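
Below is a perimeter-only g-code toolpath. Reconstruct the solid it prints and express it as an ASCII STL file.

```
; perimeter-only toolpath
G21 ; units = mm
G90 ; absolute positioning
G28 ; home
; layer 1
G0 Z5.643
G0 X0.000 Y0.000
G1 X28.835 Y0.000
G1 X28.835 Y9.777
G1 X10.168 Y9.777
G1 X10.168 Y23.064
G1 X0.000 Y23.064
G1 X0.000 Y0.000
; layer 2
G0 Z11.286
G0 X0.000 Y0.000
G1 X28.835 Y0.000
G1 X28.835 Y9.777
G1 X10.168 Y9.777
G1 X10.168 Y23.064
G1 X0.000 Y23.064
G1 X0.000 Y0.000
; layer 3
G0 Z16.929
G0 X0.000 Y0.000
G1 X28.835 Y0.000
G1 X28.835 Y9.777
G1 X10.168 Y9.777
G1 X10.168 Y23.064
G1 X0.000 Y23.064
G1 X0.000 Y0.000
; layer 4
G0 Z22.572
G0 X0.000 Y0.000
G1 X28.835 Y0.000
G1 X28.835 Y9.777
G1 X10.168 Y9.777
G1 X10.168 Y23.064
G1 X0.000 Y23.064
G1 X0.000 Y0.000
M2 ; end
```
solid part
  facet normal 0.0000 0.0000 -1.0000
    outer loop
      vertex 28.835 9.777 0.000
      vertex 28.835 0.000 0.000
      vertex 0.000 0.000 0.000
    endloop
  endfacet
  facet normal 0.0000 0.0000 -1.0000
    outer loop
      vertex 10.168 9.777 0.000
      vertex 28.835 9.777 0.000
      vertex 0.000 0.000 0.000
    endloop
  endfacet
  facet normal 0.0000 0.0000 -1.0000
    outer loop
      vertex 10.168 23.064 0.000
      vertex 10.168 9.777 0.000
      vertex 0.000 0.000 0.000
    endloop
  endfacet
  facet normal 0.0000 0.0000 -1.0000
    outer loop
      vertex 0.000 23.064 0.000
      vertex 10.168 23.064 0.000
      vertex 0.000 0.000 0.000
    endloop
  endfacet
  facet normal 0.0000 0.0000 1.0000
    outer loop
      vertex 0.000 0.000 22.572
      vertex 28.835 0.000 22.572
      vertex 28.835 9.777 22.572
    endloop
  endfacet
  facet normal 0.0000 0.0000 1.0000
    outer loop
      vertex 0.000 0.000 22.572
      vertex 28.835 9.777 22.572
      vertex 10.168 9.777 22.572
    endloop
  endfacet
  facet normal 0.0000 0.0000 1.0000
    outer loop
      vertex 0.000 0.000 22.572
      vertex 10.168 9.777 22.572
      vertex 10.168 23.064 22.572
    endloop
  endfacet
  facet normal 0.0000 0.0000 1.0000
    outer loop
      vertex 0.000 0.000 22.572
      vertex 10.168 23.064 22.572
      vertex 0.000 23.064 22.572
    endloop
  endfacet
  facet normal 0.0000 -1.0000 0.0000
    outer loop
      vertex 0.000 0.000 0.000
      vertex 28.835 0.000 0.000
      vertex 28.835 0.000 22.572
    endloop
  endfacet
  facet normal 0.0000 -1.0000 0.0000
    outer loop
      vertex 0.000 0.000 0.000
      vertex 28.835 0.000 22.572
      vertex 0.000 0.000 22.572
    endloop
  endfacet
  facet normal 1.0000 0.0000 0.0000
    outer loop
      vertex 28.835 0.000 0.000
      vertex 28.835 9.777 0.000
      vertex 28.835 9.777 22.572
    endloop
  endfacet
  facet normal 1.0000 0.0000 0.0000
    outer loop
      vertex 28.835 0.000 0.000
      vertex 28.835 9.777 22.572
      vertex 28.835 0.000 22.572
    endloop
  endfacet
  facet normal 0.0000 1.0000 0.0000
    outer loop
      vertex 28.835 9.777 0.000
      vertex 10.168 9.777 0.000
      vertex 10.168 9.777 22.572
    endloop
  endfacet
  facet normal 0.0000 1.0000 0.0000
    outer loop
      vertex 28.835 9.777 0.000
      vertex 10.168 9.777 22.572
      vertex 28.835 9.777 22.572
    endloop
  endfacet
  facet normal 1.0000 0.0000 0.0000
    outer loop
      vertex 10.168 9.777 0.000
      vertex 10.168 23.064 0.000
      vertex 10.168 23.064 22.572
    endloop
  endfacet
  facet normal 1.0000 0.0000 0.0000
    outer loop
      vertex 10.168 9.777 0.000
      vertex 10.168 23.064 22.572
      vertex 10.168 9.777 22.572
    endloop
  endfacet
  facet normal 0.0000 1.0000 0.0000
    outer loop
      vertex 10.168 23.064 0.000
      vertex 0.000 23.064 0.000
      vertex 0.000 23.064 22.572
    endloop
  endfacet
  facet normal 0.0000 1.0000 0.0000
    outer loop
      vertex 10.168 23.064 0.000
      vertex 0.000 23.064 22.572
      vertex 10.168 23.064 22.572
    endloop
  endfacet
  facet normal -1.0000 0.0000 0.0000
    outer loop
      vertex 0.000 23.064 0.000
      vertex 0.000 0.000 0.000
      vertex 0.000 0.000 22.572
    endloop
  endfacet
  facet normal -1.0000 0.0000 0.0000
    outer loop
      vertex 0.000 23.064 0.000
      vertex 0.000 0.000 22.572
      vertex 0.000 23.064 22.572
    endloop
  endfacet
endsolid part

The G0 Z moves step by Δz≈5.643 mm. Every layer's G1 loop is the same polygon, so the solid is a straight extrusion of it from z=0 to z≈22.6. Closing with flat bottom and top caps and triangulating gives 20 facets — an L-shaped prism: outer 28.8 × 23.1 mm, arm thicknesses ≈ 9.78 mm (horizontal) and 10.2 mm (vertical), extruded 22.6 mm in z.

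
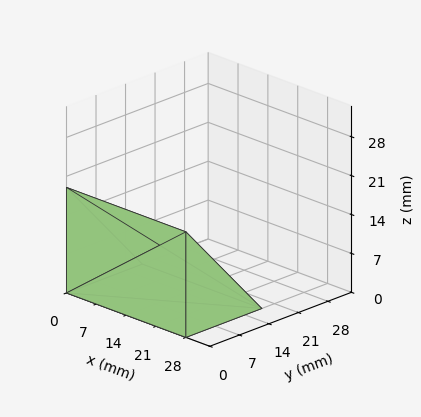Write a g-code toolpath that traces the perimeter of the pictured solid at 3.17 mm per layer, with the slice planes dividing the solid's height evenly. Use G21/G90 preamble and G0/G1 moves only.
Reading the render: the shape is a wedge (ramp): 28 × 18 mm base, rising to 19 mm along the y=0 edge and sloping linearly to z=0 at y=18 (dimensions read to the nearest mm from the axis ticks). For the g-code, the solid's height is divided into equal slices at the stated Δz and each level perimeter traced with G1 moves after a G0 lift.

; perimeter-only toolpath
G21 ; units = mm
G90 ; absolute positioning
G28 ; home
; layer 1
G0 Z3.17
G0 X0.00 Y0.00
G1 X28.00 Y0.00
G1 X28.00 Y15.00
G1 X0.00 Y15.00
G1 X0.00 Y0.00
; layer 2
G0 Z6.33
G0 X0.00 Y0.00
G1 X28.00 Y0.00
G1 X28.00 Y12.00
G1 X0.00 Y12.00
G1 X0.00 Y0.00
; layer 3
G0 Z9.50
G0 X0.00 Y0.00
G1 X28.00 Y0.00
G1 X28.00 Y9.00
G1 X0.00 Y9.00
G1 X0.00 Y0.00
; layer 4
G0 Z12.67
G0 X0.00 Y0.00
G1 X28.00 Y0.00
G1 X28.00 Y6.00
G1 X0.00 Y6.00
G1 X0.00 Y0.00
; layer 5
G0 Z15.83
G0 X0.00 Y0.00
G1 X28.00 Y0.00
G1 X28.00 Y3.00
G1 X0.00 Y3.00
G1 X0.00 Y0.00
M2 ; end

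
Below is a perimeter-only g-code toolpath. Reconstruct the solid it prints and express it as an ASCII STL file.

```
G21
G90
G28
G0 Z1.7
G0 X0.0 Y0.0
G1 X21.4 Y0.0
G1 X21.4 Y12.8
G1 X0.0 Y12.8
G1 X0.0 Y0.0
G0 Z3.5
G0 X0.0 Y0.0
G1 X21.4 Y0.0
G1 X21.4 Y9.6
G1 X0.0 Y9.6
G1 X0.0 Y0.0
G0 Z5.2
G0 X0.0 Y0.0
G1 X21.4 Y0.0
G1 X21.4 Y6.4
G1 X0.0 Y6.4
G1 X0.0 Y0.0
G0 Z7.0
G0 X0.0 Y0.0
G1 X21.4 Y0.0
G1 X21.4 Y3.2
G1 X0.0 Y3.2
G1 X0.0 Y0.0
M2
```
solid part
  facet normal 0.0000 0.0000 -1.0000
    outer loop
      vertex 21.4 16.0 0.0
      vertex 21.4 0.0 0.0
      vertex 0.0 0.0 0.0
    endloop
  endfacet
  facet normal 0.0000 0.0000 -1.0000
    outer loop
      vertex 0.0 16.0 0.0
      vertex 21.4 16.0 0.0
      vertex 0.0 0.0 0.0
    endloop
  endfacet
  facet normal 0.0000 -1.0000 0.0000
    outer loop
      vertex 0.0 0.0 0.0
      vertex 21.4 0.0 0.0
      vertex 21.4 0.0 8.7
    endloop
  endfacet
  facet normal 0.0000 -1.0000 0.0000
    outer loop
      vertex 0.0 0.0 0.0
      vertex 21.4 0.0 8.7
      vertex 0.0 0.0 8.7
    endloop
  endfacet
  facet normal 0.0000 0.4777 0.8785
    outer loop
      vertex 0.0 0.0 8.7
      vertex 21.4 0.0 8.7
      vertex 21.4 16.0 0.0
    endloop
  endfacet
  facet normal 0.0000 0.4777 0.8785
    outer loop
      vertex 0.0 0.0 8.7
      vertex 21.4 16.0 0.0
      vertex 0.0 16.0 0.0
    endloop
  endfacet
  facet normal -1.0000 0.0000 0.0000
    outer loop
      vertex 0.0 0.0 8.7
      vertex 0.0 16.0 0.0
      vertex 0.0 0.0 0.0
    endloop
  endfacet
  facet normal 1.0000 0.0000 0.0000
    outer loop
      vertex 21.4 0.0 0.0
      vertex 21.4 16.0 0.0
      vertex 21.4 0.0 8.7
    endloop
  endfacet
endsolid part

The G0 Z moves step by Δz≈1.7 mm. The G1 loops shrink linearly with z, so the solid tapers from its base footprint up to z≈8.7. Closing with a flat bottom cap and the tapered top and triangulating gives 8 facets — a wedge (ramp): 21.4 × 16 mm base, rising to 8.7 mm along the y=0 edge and sloping linearly to z=0 at y=16.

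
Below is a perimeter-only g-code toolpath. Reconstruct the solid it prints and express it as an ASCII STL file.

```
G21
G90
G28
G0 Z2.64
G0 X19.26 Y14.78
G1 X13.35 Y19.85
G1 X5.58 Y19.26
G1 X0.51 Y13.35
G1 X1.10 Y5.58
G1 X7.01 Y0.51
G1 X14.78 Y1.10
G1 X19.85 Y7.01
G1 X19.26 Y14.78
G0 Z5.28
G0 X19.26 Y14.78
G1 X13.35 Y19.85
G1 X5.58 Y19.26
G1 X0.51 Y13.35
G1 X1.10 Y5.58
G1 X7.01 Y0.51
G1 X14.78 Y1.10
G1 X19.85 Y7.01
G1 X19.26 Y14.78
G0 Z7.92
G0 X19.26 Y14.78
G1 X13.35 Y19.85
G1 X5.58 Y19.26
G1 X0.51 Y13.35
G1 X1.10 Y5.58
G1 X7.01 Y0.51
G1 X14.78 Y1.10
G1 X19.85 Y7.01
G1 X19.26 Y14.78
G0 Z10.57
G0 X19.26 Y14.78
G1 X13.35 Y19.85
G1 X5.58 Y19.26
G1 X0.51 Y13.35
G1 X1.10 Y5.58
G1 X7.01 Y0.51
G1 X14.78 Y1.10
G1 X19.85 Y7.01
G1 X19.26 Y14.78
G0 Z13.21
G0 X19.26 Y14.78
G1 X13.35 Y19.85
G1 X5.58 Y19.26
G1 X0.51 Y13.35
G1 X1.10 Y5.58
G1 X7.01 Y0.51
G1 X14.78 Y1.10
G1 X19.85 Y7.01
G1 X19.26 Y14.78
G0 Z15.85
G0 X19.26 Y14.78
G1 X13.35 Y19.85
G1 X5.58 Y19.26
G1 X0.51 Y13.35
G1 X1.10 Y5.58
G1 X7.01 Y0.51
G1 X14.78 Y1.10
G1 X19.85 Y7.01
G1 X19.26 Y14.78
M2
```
solid part
  facet normal 0.0000 0.0000 -1.0000
    outer loop
      vertex 5.58 19.26 0.00
      vertex 13.35 19.85 0.00
      vertex 19.26 14.78 0.00
    endloop
  endfacet
  facet normal 0.0000 0.0000 -1.0000
    outer loop
      vertex 0.51 13.35 0.00
      vertex 5.58 19.26 0.00
      vertex 19.26 14.78 0.00
    endloop
  endfacet
  facet normal 0.0000 0.0000 -1.0000
    outer loop
      vertex 1.10 5.58 0.00
      vertex 0.51 13.35 0.00
      vertex 19.26 14.78 0.00
    endloop
  endfacet
  facet normal 0.0000 0.0000 -1.0000
    outer loop
      vertex 7.01 0.51 0.00
      vertex 1.10 5.58 0.00
      vertex 19.26 14.78 0.00
    endloop
  endfacet
  facet normal 0.0000 0.0000 -1.0000
    outer loop
      vertex 14.78 1.10 0.00
      vertex 7.01 0.51 0.00
      vertex 19.26 14.78 0.00
    endloop
  endfacet
  facet normal 0.0000 0.0000 -1.0000
    outer loop
      vertex 19.85 7.01 0.00
      vertex 14.78 1.10 0.00
      vertex 19.26 14.78 0.00
    endloop
  endfacet
  facet normal 0.0000 0.0000 1.0000
    outer loop
      vertex 19.26 14.78 15.85
      vertex 13.35 19.85 15.85
      vertex 5.58 19.26 15.85
    endloop
  endfacet
  facet normal 0.0000 0.0000 1.0000
    outer loop
      vertex 19.26 14.78 15.85
      vertex 5.58 19.26 15.85
      vertex 0.51 13.35 15.85
    endloop
  endfacet
  facet normal 0.0000 0.0000 1.0000
    outer loop
      vertex 19.26 14.78 15.85
      vertex 0.51 13.35 15.85
      vertex 1.10 5.58 15.85
    endloop
  endfacet
  facet normal 0.0000 0.0000 1.0000
    outer loop
      vertex 19.26 14.78 15.85
      vertex 1.10 5.58 15.85
      vertex 7.01 0.51 15.85
    endloop
  endfacet
  facet normal 0.0000 0.0000 1.0000
    outer loop
      vertex 19.26 14.78 15.85
      vertex 7.01 0.51 15.85
      vertex 14.78 1.10 15.85
    endloop
  endfacet
  facet normal 0.0000 0.0000 1.0000
    outer loop
      vertex 19.26 14.78 15.85
      vertex 14.78 1.10 15.85
      vertex 19.85 7.01 15.85
    endloop
  endfacet
  facet normal 0.6511 0.7590 0.0000
    outer loop
      vertex 19.26 14.78 0.00
      vertex 13.35 19.85 0.00
      vertex 13.35 19.85 15.85
    endloop
  endfacet
  facet normal 0.6511 0.7590 0.0000
    outer loop
      vertex 19.26 14.78 0.00
      vertex 13.35 19.85 15.85
      vertex 19.26 14.78 15.85
    endloop
  endfacet
  facet normal -0.0757 0.9971 0.0000
    outer loop
      vertex 13.35 19.85 0.00
      vertex 5.58 19.26 0.00
      vertex 5.58 19.26 15.85
    endloop
  endfacet
  facet normal -0.0757 0.9971 0.0000
    outer loop
      vertex 13.35 19.85 0.00
      vertex 5.58 19.26 15.85
      vertex 13.35 19.85 15.85
    endloop
  endfacet
  facet normal -0.7590 0.6511 0.0000
    outer loop
      vertex 5.58 19.26 0.00
      vertex 0.51 13.35 0.00
      vertex 0.51 13.35 15.85
    endloop
  endfacet
  facet normal -0.7590 0.6511 0.0000
    outer loop
      vertex 5.58 19.26 0.00
      vertex 0.51 13.35 15.85
      vertex 5.58 19.26 15.85
    endloop
  endfacet
  facet normal -0.9971 -0.0757 0.0000
    outer loop
      vertex 0.51 13.35 0.00
      vertex 1.10 5.58 0.00
      vertex 1.10 5.58 15.85
    endloop
  endfacet
  facet normal -0.9971 -0.0757 0.0000
    outer loop
      vertex 0.51 13.35 0.00
      vertex 1.10 5.58 15.85
      vertex 0.51 13.35 15.85
    endloop
  endfacet
  facet normal -0.6511 -0.7590 0.0000
    outer loop
      vertex 1.10 5.58 0.00
      vertex 7.01 0.51 0.00
      vertex 7.01 0.51 15.85
    endloop
  endfacet
  facet normal -0.6511 -0.7590 0.0000
    outer loop
      vertex 1.10 5.58 0.00
      vertex 7.01 0.51 15.85
      vertex 1.10 5.58 15.85
    endloop
  endfacet
  facet normal 0.0757 -0.9971 0.0000
    outer loop
      vertex 7.01 0.51 0.00
      vertex 14.78 1.10 0.00
      vertex 14.78 1.10 15.85
    endloop
  endfacet
  facet normal 0.0757 -0.9971 0.0000
    outer loop
      vertex 7.01 0.51 0.00
      vertex 14.78 1.10 15.85
      vertex 7.01 0.51 15.85
    endloop
  endfacet
  facet normal 0.7590 -0.6511 0.0000
    outer loop
      vertex 14.78 1.10 0.00
      vertex 19.85 7.01 0.00
      vertex 19.85 7.01 15.85
    endloop
  endfacet
  facet normal 0.7590 -0.6511 0.0000
    outer loop
      vertex 14.78 1.10 0.00
      vertex 19.85 7.01 15.85
      vertex 14.78 1.10 15.85
    endloop
  endfacet
  facet normal 0.9971 0.0757 0.0000
    outer loop
      vertex 19.85 7.01 0.00
      vertex 19.26 14.78 0.00
      vertex 19.26 14.78 15.85
    endloop
  endfacet
  facet normal 0.9971 0.0757 0.0000
    outer loop
      vertex 19.85 7.01 0.00
      vertex 19.26 14.78 15.85
      vertex 19.85 7.01 15.85
    endloop
  endfacet
endsolid part

The G0 Z moves step by Δz≈2.64 mm. Every layer's G1 loop is the same polygon, so the solid is a straight extrusion of it from z=0 to z≈15.8. Closing with flat bottom and top caps and triangulating gives 28 facets — a regular 8-sided prism (a cylinder approximated with 8 flat sides), circumscribed radius ≈ 10.2 mm, height ≈ 15.8 mm.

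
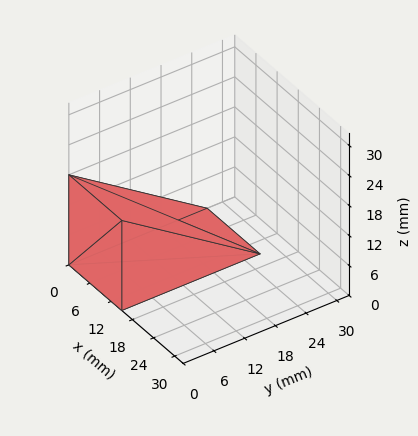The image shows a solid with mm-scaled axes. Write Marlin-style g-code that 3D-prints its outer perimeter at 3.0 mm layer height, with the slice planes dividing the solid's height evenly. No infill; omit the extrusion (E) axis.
Reading the render: the shape is a wedge (ramp): 15 × 27 mm base, rising to 18 mm along the y=0 edge and sloping linearly to z=0 at y=27 (dimensions read to the nearest mm from the axis ticks). For the g-code, the solid's height is divided into equal slices at the stated Δz and each level perimeter traced with G1 moves after a G0 lift.

; perimeter-only toolpath
G21 ; units = mm
G90 ; absolute positioning
G28 ; home
; layer 1
G0 Z3.0
G0 X0.0 Y0.0
G1 X15.0 Y0.0
G1 X15.0 Y22.5
G1 X0.0 Y22.5
G1 X0.0 Y0.0
; layer 2
G0 Z6.0
G0 X0.0 Y0.0
G1 X15.0 Y0.0
G1 X15.0 Y18.0
G1 X0.0 Y18.0
G1 X0.0 Y0.0
; layer 3
G0 Z9.0
G0 X0.0 Y0.0
G1 X15.0 Y0.0
G1 X15.0 Y13.5
G1 X0.0 Y13.5
G1 X0.0 Y0.0
; layer 4
G0 Z12.0
G0 X0.0 Y0.0
G1 X15.0 Y0.0
G1 X15.0 Y9.0
G1 X0.0 Y9.0
G1 X0.0 Y0.0
; layer 5
G0 Z15.0
G0 X0.0 Y0.0
G1 X15.0 Y0.0
G1 X15.0 Y4.5
G1 X0.0 Y4.5
G1 X0.0 Y0.0
M2 ; end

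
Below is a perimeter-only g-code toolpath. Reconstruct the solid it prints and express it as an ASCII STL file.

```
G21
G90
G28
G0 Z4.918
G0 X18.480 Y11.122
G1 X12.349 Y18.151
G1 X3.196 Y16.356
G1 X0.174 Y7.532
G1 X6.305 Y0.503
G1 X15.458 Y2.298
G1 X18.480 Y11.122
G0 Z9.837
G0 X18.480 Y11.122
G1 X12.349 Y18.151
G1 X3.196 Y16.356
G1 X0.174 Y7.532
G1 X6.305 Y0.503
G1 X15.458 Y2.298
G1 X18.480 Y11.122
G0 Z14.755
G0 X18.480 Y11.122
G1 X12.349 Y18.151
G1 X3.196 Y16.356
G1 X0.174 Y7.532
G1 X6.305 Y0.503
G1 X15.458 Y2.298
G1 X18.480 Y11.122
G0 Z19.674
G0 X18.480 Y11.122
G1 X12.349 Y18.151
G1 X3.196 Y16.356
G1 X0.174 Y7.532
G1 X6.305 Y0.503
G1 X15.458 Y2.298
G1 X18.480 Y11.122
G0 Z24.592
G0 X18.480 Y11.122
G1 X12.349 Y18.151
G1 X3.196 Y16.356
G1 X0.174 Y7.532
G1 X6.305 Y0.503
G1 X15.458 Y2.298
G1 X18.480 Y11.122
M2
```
solid part
  facet normal 0.0000 0.0000 -1.0000
    outer loop
      vertex 3.196 16.356 0.000
      vertex 12.349 18.151 0.000
      vertex 18.480 11.122 0.000
    endloop
  endfacet
  facet normal 0.0000 0.0000 -1.0000
    outer loop
      vertex 0.174 7.532 0.000
      vertex 3.196 16.356 0.000
      vertex 18.480 11.122 0.000
    endloop
  endfacet
  facet normal 0.0000 0.0000 -1.0000
    outer loop
      vertex 6.305 0.503 0.000
      vertex 0.174 7.532 0.000
      vertex 18.480 11.122 0.000
    endloop
  endfacet
  facet normal 0.0000 0.0000 -1.0000
    outer loop
      vertex 15.458 2.298 0.000
      vertex 6.305 0.503 0.000
      vertex 18.480 11.122 0.000
    endloop
  endfacet
  facet normal 0.0000 0.0000 1.0000
    outer loop
      vertex 18.480 11.122 24.592
      vertex 12.349 18.151 24.592
      vertex 3.196 16.356 24.592
    endloop
  endfacet
  facet normal 0.0000 0.0000 1.0000
    outer loop
      vertex 18.480 11.122 24.592
      vertex 3.196 16.356 24.592
      vertex 0.174 7.532 24.592
    endloop
  endfacet
  facet normal 0.0000 0.0000 1.0000
    outer loop
      vertex 18.480 11.122 24.592
      vertex 0.174 7.532 24.592
      vertex 6.305 0.503 24.592
    endloop
  endfacet
  facet normal 0.0000 0.0000 1.0000
    outer loop
      vertex 18.480 11.122 24.592
      vertex 6.305 0.503 24.592
      vertex 15.458 2.298 24.592
    endloop
  endfacet
  facet normal 0.7536 0.6573 0.0000
    outer loop
      vertex 18.480 11.122 0.000
      vertex 12.349 18.151 0.000
      vertex 12.349 18.151 24.592
    endloop
  endfacet
  facet normal 0.7536 0.6573 0.0000
    outer loop
      vertex 18.480 11.122 0.000
      vertex 12.349 18.151 24.592
      vertex 18.480 11.122 24.592
    endloop
  endfacet
  facet normal -0.1924 0.9813 0.0000
    outer loop
      vertex 12.349 18.151 0.000
      vertex 3.196 16.356 0.000
      vertex 3.196 16.356 24.592
    endloop
  endfacet
  facet normal -0.1924 0.9813 0.0000
    outer loop
      vertex 12.349 18.151 0.000
      vertex 3.196 16.356 24.592
      vertex 12.349 18.151 24.592
    endloop
  endfacet
  facet normal -0.9461 0.3240 0.0000
    outer loop
      vertex 3.196 16.356 0.000
      vertex 0.174 7.532 0.000
      vertex 0.174 7.532 24.592
    endloop
  endfacet
  facet normal -0.9461 0.3240 0.0000
    outer loop
      vertex 3.196 16.356 0.000
      vertex 0.174 7.532 24.592
      vertex 3.196 16.356 24.592
    endloop
  endfacet
  facet normal -0.7536 -0.6573 0.0000
    outer loop
      vertex 0.174 7.532 0.000
      vertex 6.305 0.503 0.000
      vertex 6.305 0.503 24.592
    endloop
  endfacet
  facet normal -0.7536 -0.6573 0.0000
    outer loop
      vertex 0.174 7.532 0.000
      vertex 6.305 0.503 24.592
      vertex 0.174 7.532 24.592
    endloop
  endfacet
  facet normal 0.1924 -0.9813 0.0000
    outer loop
      vertex 6.305 0.503 0.000
      vertex 15.458 2.298 0.000
      vertex 15.458 2.298 24.592
    endloop
  endfacet
  facet normal 0.1924 -0.9813 0.0000
    outer loop
      vertex 6.305 0.503 0.000
      vertex 15.458 2.298 24.592
      vertex 6.305 0.503 24.592
    endloop
  endfacet
  facet normal 0.9461 -0.3240 0.0000
    outer loop
      vertex 15.458 2.298 0.000
      vertex 18.480 11.122 0.000
      vertex 18.480 11.122 24.592
    endloop
  endfacet
  facet normal 0.9461 -0.3240 0.0000
    outer loop
      vertex 15.458 2.298 0.000
      vertex 18.480 11.122 24.592
      vertex 15.458 2.298 24.592
    endloop
  endfacet
endsolid part

The G0 Z moves step by Δz≈4.918 mm. Every layer's G1 loop is the same polygon, so the solid is a straight extrusion of it from z=0 to z≈24.6. Closing with flat bottom and top caps and triangulating gives 20 facets — a regular 6-sided prism (a cylinder approximated with 6 flat sides), circumscribed radius ≈ 9.33 mm, height ≈ 24.6 mm.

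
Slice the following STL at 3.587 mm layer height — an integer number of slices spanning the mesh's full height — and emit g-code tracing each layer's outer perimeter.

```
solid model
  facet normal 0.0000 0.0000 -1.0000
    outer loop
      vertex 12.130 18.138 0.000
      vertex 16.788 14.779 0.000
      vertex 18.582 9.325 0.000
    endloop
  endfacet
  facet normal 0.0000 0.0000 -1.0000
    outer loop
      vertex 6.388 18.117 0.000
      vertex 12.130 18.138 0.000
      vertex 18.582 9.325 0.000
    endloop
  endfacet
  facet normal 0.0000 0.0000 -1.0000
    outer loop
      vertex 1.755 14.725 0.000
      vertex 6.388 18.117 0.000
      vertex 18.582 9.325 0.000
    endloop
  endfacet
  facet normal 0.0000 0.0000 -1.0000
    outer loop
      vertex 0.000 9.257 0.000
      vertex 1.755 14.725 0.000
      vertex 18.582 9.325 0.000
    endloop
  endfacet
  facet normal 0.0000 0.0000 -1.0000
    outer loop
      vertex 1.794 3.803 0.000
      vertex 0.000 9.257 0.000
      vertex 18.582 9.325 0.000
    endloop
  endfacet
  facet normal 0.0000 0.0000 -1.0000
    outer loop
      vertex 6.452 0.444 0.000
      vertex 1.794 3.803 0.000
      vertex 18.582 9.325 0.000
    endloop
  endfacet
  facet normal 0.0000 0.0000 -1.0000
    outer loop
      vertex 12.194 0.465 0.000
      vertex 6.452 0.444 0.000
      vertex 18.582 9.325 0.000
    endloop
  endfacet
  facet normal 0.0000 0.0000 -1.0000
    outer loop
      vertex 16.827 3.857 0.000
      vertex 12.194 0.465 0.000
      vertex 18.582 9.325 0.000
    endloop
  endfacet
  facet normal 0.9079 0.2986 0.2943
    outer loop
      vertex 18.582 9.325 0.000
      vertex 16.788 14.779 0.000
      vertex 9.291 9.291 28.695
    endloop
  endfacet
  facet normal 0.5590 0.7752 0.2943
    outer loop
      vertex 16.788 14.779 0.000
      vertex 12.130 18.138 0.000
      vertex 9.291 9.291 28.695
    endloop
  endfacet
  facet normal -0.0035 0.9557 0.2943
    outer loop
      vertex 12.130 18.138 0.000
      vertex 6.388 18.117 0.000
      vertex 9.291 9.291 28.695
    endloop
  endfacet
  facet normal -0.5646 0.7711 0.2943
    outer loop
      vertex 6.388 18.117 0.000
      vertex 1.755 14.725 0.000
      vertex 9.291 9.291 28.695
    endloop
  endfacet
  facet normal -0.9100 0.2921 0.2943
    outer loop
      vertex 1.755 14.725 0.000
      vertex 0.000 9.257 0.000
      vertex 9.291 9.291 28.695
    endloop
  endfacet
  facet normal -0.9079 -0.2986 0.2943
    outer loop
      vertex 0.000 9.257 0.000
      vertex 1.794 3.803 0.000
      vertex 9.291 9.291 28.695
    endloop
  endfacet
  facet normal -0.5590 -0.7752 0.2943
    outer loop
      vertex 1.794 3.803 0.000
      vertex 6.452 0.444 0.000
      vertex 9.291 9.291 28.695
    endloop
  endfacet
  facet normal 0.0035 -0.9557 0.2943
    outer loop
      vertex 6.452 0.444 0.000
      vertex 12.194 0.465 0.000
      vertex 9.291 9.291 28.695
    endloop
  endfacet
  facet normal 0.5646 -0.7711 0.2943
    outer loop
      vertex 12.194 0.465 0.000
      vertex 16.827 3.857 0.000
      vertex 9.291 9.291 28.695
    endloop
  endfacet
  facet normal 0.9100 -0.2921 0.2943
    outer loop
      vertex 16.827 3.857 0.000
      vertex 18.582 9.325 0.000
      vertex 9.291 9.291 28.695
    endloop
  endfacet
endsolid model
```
; perimeter-only toolpath
G21 ; units = mm
G90 ; absolute positioning
G28 ; home
; layer 1
G0 Z3.587
G0 X17.421 Y9.321
G1 X15.851 Y14.093
G1 X11.775 Y17.032
G1 X6.751 Y17.014
G1 X2.697 Y14.046
G1 X1.161 Y9.261
G1 X2.731 Y4.489
G1 X6.807 Y1.550
G1 X11.831 Y1.568
G1 X15.885 Y4.536
G1 X17.421 Y9.321
; layer 2
G0 Z7.174
G0 X16.259 Y9.316
G1 X14.914 Y13.407
G1 X11.420 Y15.926
G1 X7.114 Y15.910
G1 X3.639 Y13.366
G1 X2.323 Y9.265
G1 X3.668 Y5.175
G1 X7.162 Y2.656
G1 X11.468 Y2.671
G1 X14.943 Y5.216
G1 X16.259 Y9.316
; layer 3
G0 Z10.761
G0 X15.098 Y9.312
G1 X13.977 Y12.721
G1 X11.065 Y14.820
G1 X7.477 Y14.807
G1 X4.581 Y12.687
G1 X3.484 Y9.270
G1 X4.605 Y5.861
G1 X7.517 Y3.762
G1 X11.105 Y3.775
G1 X14.001 Y5.895
G1 X15.098 Y9.312
; layer 4
G0 Z14.348
G0 X13.937 Y9.308
G1 X13.040 Y12.035
G1 X10.710 Y13.715
G1 X7.840 Y13.704
G1 X5.523 Y12.008
G1 X4.646 Y9.274
G1 X5.543 Y6.547
G1 X7.872 Y4.868
G1 X10.742 Y4.878
G1 X13.059 Y6.574
G1 X13.937 Y9.308
; layer 5
G0 Z17.934
G0 X12.775 Y9.304
G1 X12.102 Y11.349
G1 X10.356 Y12.609
G1 X8.202 Y12.601
G1 X6.465 Y11.329
G1 X5.807 Y9.278
G1 X6.480 Y7.233
G1 X8.226 Y5.973
G1 X10.380 Y5.981
G1 X12.117 Y7.253
G1 X12.775 Y9.304
; layer 6
G0 Z21.521
G0 X11.614 Y9.300
G1 X11.165 Y10.663
G1 X10.001 Y11.503
G1 X8.565 Y11.497
G1 X7.407 Y10.649
G1 X6.968 Y9.283
G1 X7.417 Y7.919
G1 X8.581 Y7.079
G1 X10.017 Y7.085
G1 X11.175 Y7.933
G1 X11.614 Y9.300
; layer 7
G0 Z25.108
G0 X10.452 Y9.295
G1 X10.228 Y9.977
G1 X9.646 Y10.397
G1 X8.928 Y10.394
G1 X8.349 Y9.970
G1 X8.130 Y9.287
G1 X8.354 Y8.605
G1 X8.936 Y8.185
G1 X9.654 Y8.188
G1 X10.233 Y8.612
G1 X10.452 Y9.295
M2 ; end

The solid is a regular 10-sided pyramid, base circumscribed radius ≈ 9.29 mm, apex at z ≈ 28.7 mm. Slicing at Δz = 3.587 mm — 8 equal slices spanning the solid's height, so layer i sits at z = i·h/8 — gives 7 non-empty perimeters. Each is a 10-segment closed polygon; G0 lifts to the layer z and rapids to the start vertex, then G1 traces the edges. The cross-section shrinks linearly with z (the slice at the apex is degenerate and omitted).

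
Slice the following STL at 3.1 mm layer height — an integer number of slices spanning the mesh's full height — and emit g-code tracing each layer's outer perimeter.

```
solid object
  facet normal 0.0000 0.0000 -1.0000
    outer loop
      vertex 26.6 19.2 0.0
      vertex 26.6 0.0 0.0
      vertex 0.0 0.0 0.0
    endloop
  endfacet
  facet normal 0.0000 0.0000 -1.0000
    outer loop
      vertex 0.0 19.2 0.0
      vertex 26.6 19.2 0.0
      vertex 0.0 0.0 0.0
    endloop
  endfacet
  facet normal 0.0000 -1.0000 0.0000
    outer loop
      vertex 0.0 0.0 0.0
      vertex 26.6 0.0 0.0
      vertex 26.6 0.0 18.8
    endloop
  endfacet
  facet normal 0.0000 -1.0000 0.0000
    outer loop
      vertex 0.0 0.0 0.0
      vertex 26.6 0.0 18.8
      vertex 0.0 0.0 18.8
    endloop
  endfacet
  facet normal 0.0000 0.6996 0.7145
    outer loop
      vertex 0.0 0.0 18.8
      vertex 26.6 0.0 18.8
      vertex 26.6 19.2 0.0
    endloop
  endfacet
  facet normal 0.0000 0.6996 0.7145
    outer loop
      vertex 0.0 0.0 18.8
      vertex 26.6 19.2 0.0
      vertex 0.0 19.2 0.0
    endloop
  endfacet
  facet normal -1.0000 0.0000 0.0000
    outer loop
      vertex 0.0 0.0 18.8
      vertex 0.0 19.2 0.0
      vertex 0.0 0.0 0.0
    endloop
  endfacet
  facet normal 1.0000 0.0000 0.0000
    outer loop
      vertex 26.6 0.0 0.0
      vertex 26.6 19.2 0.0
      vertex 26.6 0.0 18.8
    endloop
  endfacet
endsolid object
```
; perimeter-only toolpath
G21 ; units = mm
G90 ; absolute positioning
G28 ; home
; layer 1
G0 Z3.1
G0 X0.0 Y0.0
G1 X26.6 Y0.0
G1 X26.6 Y16.0
G1 X0.0 Y16.0
G1 X0.0 Y0.0
; layer 2
G0 Z6.3
G0 X0.0 Y0.0
G1 X26.6 Y0.0
G1 X26.6 Y12.8
G1 X0.0 Y12.8
G1 X0.0 Y0.0
; layer 3
G0 Z9.4
G0 X0.0 Y0.0
G1 X26.6 Y0.0
G1 X26.6 Y9.6
G1 X0.0 Y9.6
G1 X0.0 Y0.0
; layer 4
G0 Z12.5
G0 X0.0 Y0.0
G1 X26.6 Y0.0
G1 X26.6 Y6.4
G1 X0.0 Y6.4
G1 X0.0 Y0.0
; layer 5
G0 Z15.7
G0 X0.0 Y0.0
G1 X26.6 Y0.0
G1 X26.6 Y3.2
G1 X0.0 Y3.2
G1 X0.0 Y0.0
M2 ; end

The solid is a wedge (ramp): 26.6 × 19.2 mm base, rising to 18.8 mm along the y=0 edge and sloping linearly to z=0 at y=19.2. Slicing at Δz = 3.1 mm — 6 equal slices spanning the solid's height, so layer i sits at z = i·h/6 — gives 5 non-empty perimeters. Each is a 4-segment closed polygon; G0 lifts to the layer z and rapids to the start vertex, then G1 traces the edges. The cross-section shrinks linearly with z (the slice at the apex is degenerate and omitted).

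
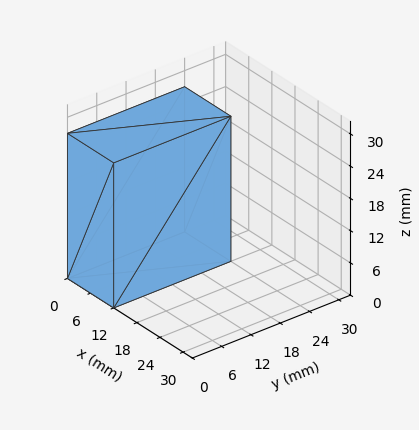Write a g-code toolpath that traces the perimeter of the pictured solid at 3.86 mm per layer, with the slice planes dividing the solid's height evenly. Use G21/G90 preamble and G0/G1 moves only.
Reading the render: the shape is a rectangular box, roughly 12 × 24 mm footprint and 27 mm tall (dimensions read to the nearest mm from the axis ticks). For the g-code, the solid's height is divided into equal slices at the stated Δz and each level perimeter traced with G1 moves after a G0 lift.

; perimeter-only toolpath
G21 ; units = mm
G90 ; absolute positioning
G28 ; home
; layer 1
G0 Z3.86
G0 X0.00 Y0.00
G1 X12.00 Y0.00
G1 X12.00 Y24.00
G1 X0.00 Y24.00
G1 X0.00 Y0.00
; layer 2
G0 Z7.71
G0 X0.00 Y0.00
G1 X12.00 Y0.00
G1 X12.00 Y24.00
G1 X0.00 Y24.00
G1 X0.00 Y0.00
; layer 3
G0 Z11.57
G0 X0.00 Y0.00
G1 X12.00 Y0.00
G1 X12.00 Y24.00
G1 X0.00 Y24.00
G1 X0.00 Y0.00
; layer 4
G0 Z15.43
G0 X0.00 Y0.00
G1 X12.00 Y0.00
G1 X12.00 Y24.00
G1 X0.00 Y24.00
G1 X0.00 Y0.00
; layer 5
G0 Z19.29
G0 X0.00 Y0.00
G1 X12.00 Y0.00
G1 X12.00 Y24.00
G1 X0.00 Y24.00
G1 X0.00 Y0.00
; layer 6
G0 Z23.14
G0 X0.00 Y0.00
G1 X12.00 Y0.00
G1 X12.00 Y24.00
G1 X0.00 Y24.00
G1 X0.00 Y0.00
; layer 7
G0 Z27.00
G0 X0.00 Y0.00
G1 X12.00 Y0.00
G1 X12.00 Y24.00
G1 X0.00 Y24.00
G1 X0.00 Y0.00
M2 ; end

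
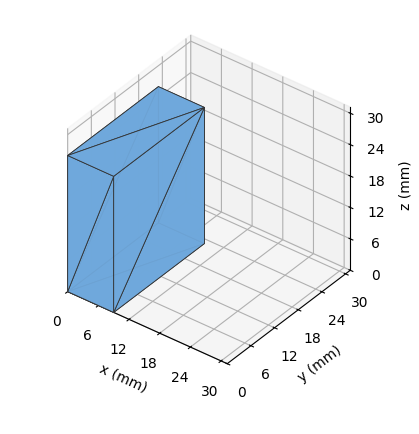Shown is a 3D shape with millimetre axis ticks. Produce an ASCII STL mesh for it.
Reading the render: the shape is a rectangular box, roughly 9 × 23 mm footprint and 26 mm tall (dimensions read to the nearest mm from the axis ticks). For the STL, each face is triangulated and given an outward normal.

solid part
  facet normal 0.0000 0.0000 -1.0000
    outer loop
      vertex 9.000 23.000 0.000
      vertex 9.000 0.000 0.000
      vertex 0.000 0.000 0.000
    endloop
  endfacet
  facet normal 0.0000 0.0000 -1.0000
    outer loop
      vertex 0.000 23.000 0.000
      vertex 9.000 23.000 0.000
      vertex 0.000 0.000 0.000
    endloop
  endfacet
  facet normal 0.0000 0.0000 1.0000
    outer loop
      vertex 0.000 0.000 26.000
      vertex 9.000 0.000 26.000
      vertex 9.000 23.000 26.000
    endloop
  endfacet
  facet normal 0.0000 0.0000 1.0000
    outer loop
      vertex 0.000 0.000 26.000
      vertex 9.000 23.000 26.000
      vertex 0.000 23.000 26.000
    endloop
  endfacet
  facet normal 0.0000 -1.0000 0.0000
    outer loop
      vertex 0.000 0.000 0.000
      vertex 9.000 0.000 0.000
      vertex 9.000 0.000 26.000
    endloop
  endfacet
  facet normal 0.0000 -1.0000 0.0000
    outer loop
      vertex 0.000 0.000 0.000
      vertex 9.000 0.000 26.000
      vertex 0.000 0.000 26.000
    endloop
  endfacet
  facet normal 0.0000 1.0000 0.0000
    outer loop
      vertex 9.000 23.000 26.000
      vertex 9.000 23.000 0.000
      vertex 0.000 23.000 0.000
    endloop
  endfacet
  facet normal 0.0000 1.0000 0.0000
    outer loop
      vertex 0.000 23.000 26.000
      vertex 9.000 23.000 26.000
      vertex 0.000 23.000 0.000
    endloop
  endfacet
  facet normal -1.0000 0.0000 0.0000
    outer loop
      vertex 0.000 23.000 26.000
      vertex 0.000 23.000 0.000
      vertex 0.000 0.000 0.000
    endloop
  endfacet
  facet normal -1.0000 0.0000 0.0000
    outer loop
      vertex 0.000 0.000 26.000
      vertex 0.000 23.000 26.000
      vertex 0.000 0.000 0.000
    endloop
  endfacet
  facet normal 1.0000 0.0000 0.0000
    outer loop
      vertex 9.000 0.000 0.000
      vertex 9.000 23.000 0.000
      vertex 9.000 23.000 26.000
    endloop
  endfacet
  facet normal 1.0000 0.0000 0.0000
    outer loop
      vertex 9.000 0.000 0.000
      vertex 9.000 23.000 26.000
      vertex 9.000 0.000 26.000
    endloop
  endfacet
endsolid part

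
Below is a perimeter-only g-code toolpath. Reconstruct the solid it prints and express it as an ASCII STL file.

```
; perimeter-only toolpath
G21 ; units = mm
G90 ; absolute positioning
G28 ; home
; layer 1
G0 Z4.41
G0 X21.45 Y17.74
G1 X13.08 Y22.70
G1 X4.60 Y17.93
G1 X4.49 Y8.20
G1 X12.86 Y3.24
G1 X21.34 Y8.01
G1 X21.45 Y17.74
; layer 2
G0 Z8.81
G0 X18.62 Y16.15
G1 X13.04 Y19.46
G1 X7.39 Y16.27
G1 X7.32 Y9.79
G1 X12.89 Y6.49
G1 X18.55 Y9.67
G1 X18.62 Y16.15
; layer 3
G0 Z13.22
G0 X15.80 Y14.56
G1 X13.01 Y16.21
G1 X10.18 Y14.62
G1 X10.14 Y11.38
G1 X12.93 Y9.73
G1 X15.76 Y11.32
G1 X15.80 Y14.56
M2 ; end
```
solid part
  facet normal 0.0000 0.0000 -1.0000
    outer loop
      vertex 1.81 19.58 0.00
      vertex 13.12 25.94 0.00
      vertex 24.28 19.33 0.00
    endloop
  endfacet
  facet normal 0.0000 0.0000 -1.0000
    outer loop
      vertex 1.66 6.61 0.00
      vertex 1.81 19.58 0.00
      vertex 24.28 19.33 0.00
    endloop
  endfacet
  facet normal 0.0000 0.0000 -1.0000
    outer loop
      vertex 12.82 0.00 0.00
      vertex 1.66 6.61 0.00
      vertex 24.28 19.33 0.00
    endloop
  endfacet
  facet normal 0.0000 0.0000 -1.0000
    outer loop
      vertex 24.13 6.36 0.00
      vertex 12.82 0.00 0.00
      vertex 24.28 19.33 0.00
    endloop
  endfacet
  facet normal 0.4298 0.7256 0.5374
    outer loop
      vertex 24.28 19.33 0.00
      vertex 13.12 25.94 0.00
      vertex 12.97 12.97 17.63
    endloop
  endfacet
  facet normal -0.4134 0.7351 0.5373
    outer loop
      vertex 13.12 25.94 0.00
      vertex 1.81 19.58 0.00
      vertex 12.97 12.97 17.63
    endloop
  endfacet
  facet normal -0.8432 0.0098 0.5374
    outer loop
      vertex 1.81 19.58 0.00
      vertex 1.66 6.61 0.00
      vertex 12.97 12.97 17.63
    endloop
  endfacet
  facet normal -0.4298 -0.7256 0.5374
    outer loop
      vertex 1.66 6.61 0.00
      vertex 12.82 0.00 0.00
      vertex 12.97 12.97 17.63
    endloop
  endfacet
  facet normal 0.4134 -0.7351 0.5373
    outer loop
      vertex 12.82 0.00 0.00
      vertex 24.13 6.36 0.00
      vertex 12.97 12.97 17.63
    endloop
  endfacet
  facet normal 0.8432 -0.0098 0.5374
    outer loop
      vertex 24.13 6.36 0.00
      vertex 24.28 19.33 0.00
      vertex 12.97 12.97 17.63
    endloop
  endfacet
endsolid part

The G0 Z moves step by Δz≈4.41 mm. The G1 loops shrink linearly with z, so the solid tapers from its base footprint up to z≈17.6. Closing with a flat bottom cap and the tapered top and triangulating gives 10 facets — a regular 6-sided pyramid, base circumscribed radius ≈ 13 mm, apex at z ≈ 17.6 mm.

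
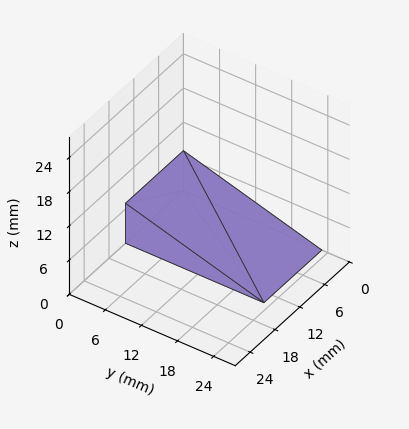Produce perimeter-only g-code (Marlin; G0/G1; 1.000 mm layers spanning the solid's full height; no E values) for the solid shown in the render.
Reading the render: the shape is a wedge (ramp): 14 × 23 mm base, rising to 7 mm along the y=0 edge and sloping linearly to z=0 at y=23 (dimensions read to the nearest mm from the axis ticks). For the g-code, the solid's height is divided into equal slices at the stated Δz and each level perimeter traced with G1 moves after a G0 lift.

; perimeter-only toolpath
G21 ; units = mm
G90 ; absolute positioning
G28 ; home
; layer 1
G0 Z1.000
G0 X0.000 Y0.000
G1 X14.000 Y0.000
G1 X14.000 Y19.714
G1 X0.000 Y19.714
G1 X0.000 Y0.000
; layer 2
G0 Z2.000
G0 X0.000 Y0.000
G1 X14.000 Y0.000
G1 X14.000 Y16.429
G1 X0.000 Y16.429
G1 X0.000 Y0.000
; layer 3
G0 Z3.000
G0 X0.000 Y0.000
G1 X14.000 Y0.000
G1 X14.000 Y13.143
G1 X0.000 Y13.143
G1 X0.000 Y0.000
; layer 4
G0 Z4.000
G0 X0.000 Y0.000
G1 X14.000 Y0.000
G1 X14.000 Y9.857
G1 X0.000 Y9.857
G1 X0.000 Y0.000
; layer 5
G0 Z5.000
G0 X0.000 Y0.000
G1 X14.000 Y0.000
G1 X14.000 Y6.571
G1 X0.000 Y6.571
G1 X0.000 Y0.000
; layer 6
G0 Z6.000
G0 X0.000 Y0.000
G1 X14.000 Y0.000
G1 X14.000 Y3.286
G1 X0.000 Y3.286
G1 X0.000 Y0.000
M2 ; end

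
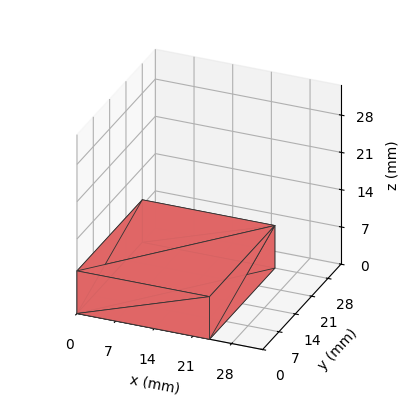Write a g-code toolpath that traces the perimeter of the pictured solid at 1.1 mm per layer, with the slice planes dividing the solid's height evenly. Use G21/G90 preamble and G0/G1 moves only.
Reading the render: the shape is a rectangular box, roughly 24 × 28 mm footprint and 8 mm tall (dimensions read to the nearest mm from the axis ticks). For the g-code, the solid's height is divided into equal slices at the stated Δz and each level perimeter traced with G1 moves after a G0 lift.

; perimeter-only toolpath
G21 ; units = mm
G90 ; absolute positioning
G28 ; home
; layer 1
G0 Z1.1
G0 X0.0 Y0.0
G1 X24.0 Y0.0
G1 X24.0 Y28.0
G1 X0.0 Y28.0
G1 X0.0 Y0.0
; layer 2
G0 Z2.3
G0 X0.0 Y0.0
G1 X24.0 Y0.0
G1 X24.0 Y28.0
G1 X0.0 Y28.0
G1 X0.0 Y0.0
; layer 3
G0 Z3.4
G0 X0.0 Y0.0
G1 X24.0 Y0.0
G1 X24.0 Y28.0
G1 X0.0 Y28.0
G1 X0.0 Y0.0
; layer 4
G0 Z4.6
G0 X0.0 Y0.0
G1 X24.0 Y0.0
G1 X24.0 Y28.0
G1 X0.0 Y28.0
G1 X0.0 Y0.0
; layer 5
G0 Z5.7
G0 X0.0 Y0.0
G1 X24.0 Y0.0
G1 X24.0 Y28.0
G1 X0.0 Y28.0
G1 X0.0 Y0.0
; layer 6
G0 Z6.9
G0 X0.0 Y0.0
G1 X24.0 Y0.0
G1 X24.0 Y28.0
G1 X0.0 Y28.0
G1 X0.0 Y0.0
; layer 7
G0 Z8.0
G0 X0.0 Y0.0
G1 X24.0 Y0.0
G1 X24.0 Y28.0
G1 X0.0 Y28.0
G1 X0.0 Y0.0
M2 ; end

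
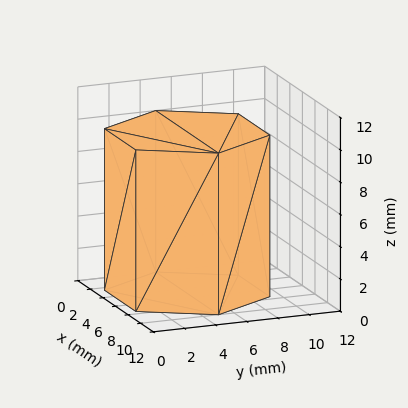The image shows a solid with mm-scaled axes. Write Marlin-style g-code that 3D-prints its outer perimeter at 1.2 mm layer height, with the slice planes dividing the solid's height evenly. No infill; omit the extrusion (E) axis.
Reading the render: the shape is a regular 6-sided prism (a cylinder approximated with 6 flat sides), circumscribed radius ≈ 5 mm, height ≈ 10 mm (dimensions read to the nearest mm from the axis ticks). For the g-code, the solid's height is divided into equal slices at the stated Δz and each level perimeter traced with G1 moves after a G0 lift.

; perimeter-only toolpath
G21 ; units = mm
G90 ; absolute positioning
G28 ; home
; layer 1
G0 Z1.2
G0 X10.0 Y5.0
G1 X7.5 Y9.3
G1 X2.5 Y9.3
G1 X0.0 Y5.0
G1 X2.5 Y0.7
G1 X7.5 Y0.7
G1 X10.0 Y5.0
; layer 2
G0 Z2.5
G0 X10.0 Y5.0
G1 X7.5 Y9.3
G1 X2.5 Y9.3
G1 X0.0 Y5.0
G1 X2.5 Y0.7
G1 X7.5 Y0.7
G1 X10.0 Y5.0
; layer 3
G0 Z3.8
G0 X10.0 Y5.0
G1 X7.5 Y9.3
G1 X2.5 Y9.3
G1 X0.0 Y5.0
G1 X2.5 Y0.7
G1 X7.5 Y0.7
G1 X10.0 Y5.0
; layer 4
G0 Z5.0
G0 X10.0 Y5.0
G1 X7.5 Y9.3
G1 X2.5 Y9.3
G1 X0.0 Y5.0
G1 X2.5 Y0.7
G1 X7.5 Y0.7
G1 X10.0 Y5.0
; layer 5
G0 Z6.2
G0 X10.0 Y5.0
G1 X7.5 Y9.3
G1 X2.5 Y9.3
G1 X0.0 Y5.0
G1 X2.5 Y0.7
G1 X7.5 Y0.7
G1 X10.0 Y5.0
; layer 6
G0 Z7.5
G0 X10.0 Y5.0
G1 X7.5 Y9.3
G1 X2.5 Y9.3
G1 X0.0 Y5.0
G1 X2.5 Y0.7
G1 X7.5 Y0.7
G1 X10.0 Y5.0
; layer 7
G0 Z8.8
G0 X10.0 Y5.0
G1 X7.5 Y9.3
G1 X2.5 Y9.3
G1 X0.0 Y5.0
G1 X2.5 Y0.7
G1 X7.5 Y0.7
G1 X10.0 Y5.0
; layer 8
G0 Z10.0
G0 X10.0 Y5.0
G1 X7.5 Y9.3
G1 X2.5 Y9.3
G1 X0.0 Y5.0
G1 X2.5 Y0.7
G1 X7.5 Y0.7
G1 X10.0 Y5.0
M2 ; end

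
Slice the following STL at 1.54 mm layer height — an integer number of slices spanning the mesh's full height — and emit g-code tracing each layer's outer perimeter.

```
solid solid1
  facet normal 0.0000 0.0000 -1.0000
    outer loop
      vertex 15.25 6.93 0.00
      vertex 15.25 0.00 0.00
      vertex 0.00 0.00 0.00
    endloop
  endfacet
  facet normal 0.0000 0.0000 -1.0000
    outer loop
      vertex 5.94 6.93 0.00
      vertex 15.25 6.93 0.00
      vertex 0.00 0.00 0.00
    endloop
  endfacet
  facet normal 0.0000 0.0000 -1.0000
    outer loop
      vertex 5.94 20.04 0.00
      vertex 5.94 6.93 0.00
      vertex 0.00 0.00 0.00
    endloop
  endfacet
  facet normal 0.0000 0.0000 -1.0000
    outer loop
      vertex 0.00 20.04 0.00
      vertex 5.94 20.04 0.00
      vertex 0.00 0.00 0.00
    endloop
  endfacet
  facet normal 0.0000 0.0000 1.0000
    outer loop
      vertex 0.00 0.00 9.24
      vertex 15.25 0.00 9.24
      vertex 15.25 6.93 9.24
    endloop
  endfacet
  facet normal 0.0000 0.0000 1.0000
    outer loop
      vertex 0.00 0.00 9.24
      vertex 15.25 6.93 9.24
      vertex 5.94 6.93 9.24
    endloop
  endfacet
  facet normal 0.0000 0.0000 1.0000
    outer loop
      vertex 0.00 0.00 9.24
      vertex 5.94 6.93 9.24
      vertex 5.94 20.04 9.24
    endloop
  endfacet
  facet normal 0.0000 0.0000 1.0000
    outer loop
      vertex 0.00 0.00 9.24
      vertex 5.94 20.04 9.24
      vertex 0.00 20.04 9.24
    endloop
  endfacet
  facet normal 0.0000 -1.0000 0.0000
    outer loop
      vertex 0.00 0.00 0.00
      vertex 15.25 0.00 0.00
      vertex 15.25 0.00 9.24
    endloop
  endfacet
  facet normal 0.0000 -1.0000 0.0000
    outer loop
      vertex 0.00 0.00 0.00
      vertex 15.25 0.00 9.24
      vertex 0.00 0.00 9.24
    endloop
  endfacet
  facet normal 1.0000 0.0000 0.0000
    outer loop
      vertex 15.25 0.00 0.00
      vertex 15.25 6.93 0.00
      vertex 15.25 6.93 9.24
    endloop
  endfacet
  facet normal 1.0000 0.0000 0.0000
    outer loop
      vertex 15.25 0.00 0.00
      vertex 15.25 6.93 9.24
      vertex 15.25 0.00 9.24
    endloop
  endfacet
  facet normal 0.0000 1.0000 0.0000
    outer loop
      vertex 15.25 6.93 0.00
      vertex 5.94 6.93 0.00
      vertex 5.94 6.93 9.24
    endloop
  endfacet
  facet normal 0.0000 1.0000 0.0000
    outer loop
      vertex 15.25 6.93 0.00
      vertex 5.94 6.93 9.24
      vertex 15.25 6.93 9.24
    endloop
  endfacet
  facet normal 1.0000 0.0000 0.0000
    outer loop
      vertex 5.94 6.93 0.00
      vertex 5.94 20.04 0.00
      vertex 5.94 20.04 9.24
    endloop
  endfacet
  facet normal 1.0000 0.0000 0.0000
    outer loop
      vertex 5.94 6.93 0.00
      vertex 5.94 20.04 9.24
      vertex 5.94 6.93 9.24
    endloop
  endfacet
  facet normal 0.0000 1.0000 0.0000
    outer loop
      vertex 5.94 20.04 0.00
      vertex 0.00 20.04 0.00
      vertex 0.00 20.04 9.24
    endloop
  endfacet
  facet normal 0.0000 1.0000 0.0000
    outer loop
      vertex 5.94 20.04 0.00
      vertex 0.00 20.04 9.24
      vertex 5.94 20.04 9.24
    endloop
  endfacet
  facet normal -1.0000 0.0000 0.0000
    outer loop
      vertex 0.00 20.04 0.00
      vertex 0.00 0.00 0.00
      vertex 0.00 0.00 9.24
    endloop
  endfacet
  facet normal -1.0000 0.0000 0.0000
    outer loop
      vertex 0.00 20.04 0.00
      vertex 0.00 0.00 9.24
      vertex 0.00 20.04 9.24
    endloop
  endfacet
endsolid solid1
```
; perimeter-only toolpath
G21 ; units = mm
G90 ; absolute positioning
G28 ; home
; layer 1
G0 Z1.54
G0 X0.00 Y0.00
G1 X15.25 Y0.00
G1 X15.25 Y6.93
G1 X5.94 Y6.93
G1 X5.94 Y20.04
G1 X0.00 Y20.04
G1 X0.00 Y0.00
; layer 2
G0 Z3.08
G0 X0.00 Y0.00
G1 X15.25 Y0.00
G1 X15.25 Y6.93
G1 X5.94 Y6.93
G1 X5.94 Y20.04
G1 X0.00 Y20.04
G1 X0.00 Y0.00
; layer 3
G0 Z4.62
G0 X0.00 Y0.00
G1 X15.25 Y0.00
G1 X15.25 Y6.93
G1 X5.94 Y6.93
G1 X5.94 Y20.04
G1 X0.00 Y20.04
G1 X0.00 Y0.00
; layer 4
G0 Z6.16
G0 X0.00 Y0.00
G1 X15.25 Y0.00
G1 X15.25 Y6.93
G1 X5.94 Y6.93
G1 X5.94 Y20.04
G1 X0.00 Y20.04
G1 X0.00 Y0.00
; layer 5
G0 Z7.70
G0 X0.00 Y0.00
G1 X15.25 Y0.00
G1 X15.25 Y6.93
G1 X5.94 Y6.93
G1 X5.94 Y20.04
G1 X0.00 Y20.04
G1 X0.00 Y0.00
; layer 6
G0 Z9.24
G0 X0.00 Y0.00
G1 X15.25 Y0.00
G1 X15.25 Y6.93
G1 X5.94 Y6.93
G1 X5.94 Y20.04
G1 X0.00 Y20.04
G1 X0.00 Y0.00
M2 ; end

The solid is an L-shaped prism: outer 15.2 × 20 mm, arm thicknesses ≈ 6.93 mm (horizontal) and 5.94 mm (vertical), extruded 9.24 mm in z. Slicing at Δz = 1.54 mm — 6 equal slices spanning the solid's height, so layer i sits at z = i·h/6 — gives 6 non-empty perimeters. Each is a 6-segment closed polygon; G0 lifts to the layer z and rapids to the start vertex, then G1 traces the edges.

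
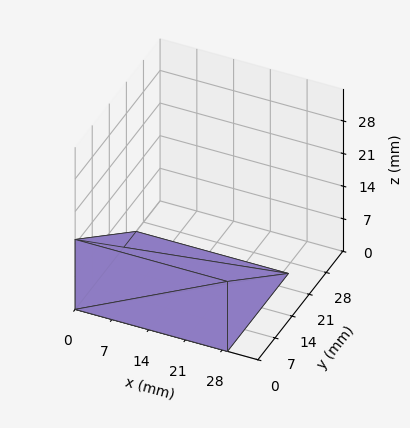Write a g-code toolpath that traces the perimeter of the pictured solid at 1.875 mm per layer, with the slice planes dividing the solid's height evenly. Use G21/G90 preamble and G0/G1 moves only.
Reading the render: the shape is a wedge (ramp): 29 × 25 mm base, rising to 15 mm along the y=0 edge and sloping linearly to z=0 at y=25 (dimensions read to the nearest mm from the axis ticks). For the g-code, the solid's height is divided into equal slices at the stated Δz and each level perimeter traced with G1 moves after a G0 lift.

; perimeter-only toolpath
G21 ; units = mm
G90 ; absolute positioning
G28 ; home
; layer 1
G0 Z1.875
G0 X0.000 Y0.000
G1 X29.000 Y0.000
G1 X29.000 Y21.875
G1 X0.000 Y21.875
G1 X0.000 Y0.000
; layer 2
G0 Z3.750
G0 X0.000 Y0.000
G1 X29.000 Y0.000
G1 X29.000 Y18.750
G1 X0.000 Y18.750
G1 X0.000 Y0.000
; layer 3
G0 Z5.625
G0 X0.000 Y0.000
G1 X29.000 Y0.000
G1 X29.000 Y15.625
G1 X0.000 Y15.625
G1 X0.000 Y0.000
; layer 4
G0 Z7.500
G0 X0.000 Y0.000
G1 X29.000 Y0.000
G1 X29.000 Y12.500
G1 X0.000 Y12.500
G1 X0.000 Y0.000
; layer 5
G0 Z9.375
G0 X0.000 Y0.000
G1 X29.000 Y0.000
G1 X29.000 Y9.375
G1 X0.000 Y9.375
G1 X0.000 Y0.000
; layer 6
G0 Z11.250
G0 X0.000 Y0.000
G1 X29.000 Y0.000
G1 X29.000 Y6.250
G1 X0.000 Y6.250
G1 X0.000 Y0.000
; layer 7
G0 Z13.125
G0 X0.000 Y0.000
G1 X29.000 Y0.000
G1 X29.000 Y3.125
G1 X0.000 Y3.125
G1 X0.000 Y0.000
M2 ; end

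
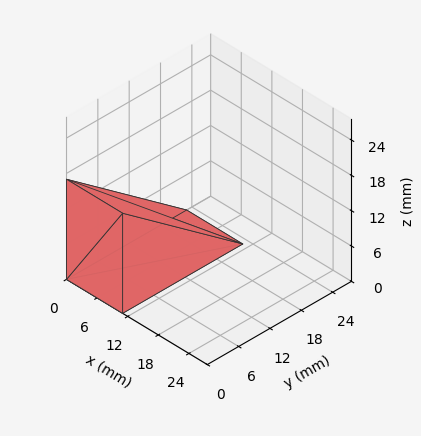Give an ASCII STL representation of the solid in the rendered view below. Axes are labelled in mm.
Reading the render: the shape is a wedge (ramp): 11 × 23 mm base, rising to 17 mm along the y=0 edge and sloping linearly to z=0 at y=23 (dimensions read to the nearest mm from the axis ticks). For the STL, each face is triangulated and given an outward normal.

solid part
  facet normal 0.0000 0.0000 -1.0000
    outer loop
      vertex 11.000 23.000 0.000
      vertex 11.000 0.000 0.000
      vertex 0.000 0.000 0.000
    endloop
  endfacet
  facet normal 0.0000 0.0000 -1.0000
    outer loop
      vertex 0.000 23.000 0.000
      vertex 11.000 23.000 0.000
      vertex 0.000 0.000 0.000
    endloop
  endfacet
  facet normal 0.0000 -1.0000 0.0000
    outer loop
      vertex 0.000 0.000 0.000
      vertex 11.000 0.000 0.000
      vertex 11.000 0.000 17.000
    endloop
  endfacet
  facet normal 0.0000 -1.0000 0.0000
    outer loop
      vertex 0.000 0.000 0.000
      vertex 11.000 0.000 17.000
      vertex 0.000 0.000 17.000
    endloop
  endfacet
  facet normal 0.0000 0.5944 0.8042
    outer loop
      vertex 0.000 0.000 17.000
      vertex 11.000 0.000 17.000
      vertex 11.000 23.000 0.000
    endloop
  endfacet
  facet normal 0.0000 0.5944 0.8042
    outer loop
      vertex 0.000 0.000 17.000
      vertex 11.000 23.000 0.000
      vertex 0.000 23.000 0.000
    endloop
  endfacet
  facet normal -1.0000 0.0000 0.0000
    outer loop
      vertex 0.000 0.000 17.000
      vertex 0.000 23.000 0.000
      vertex 0.000 0.000 0.000
    endloop
  endfacet
  facet normal 1.0000 0.0000 0.0000
    outer loop
      vertex 11.000 0.000 0.000
      vertex 11.000 23.000 0.000
      vertex 11.000 0.000 17.000
    endloop
  endfacet
endsolid part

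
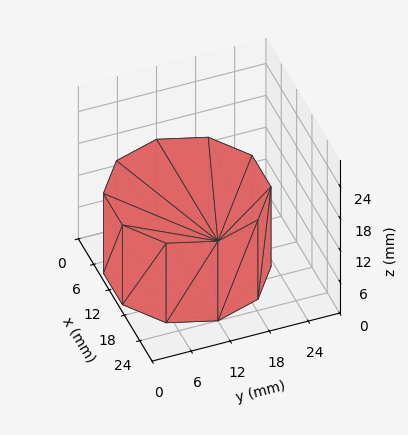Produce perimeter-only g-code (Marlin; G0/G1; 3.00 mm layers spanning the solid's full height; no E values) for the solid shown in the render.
Reading the render: the shape is a regular 10-sided prism (a cylinder approximated with 10 flat sides), circumscribed radius ≈ 12 mm, height ≈ 15 mm (dimensions read to the nearest mm from the axis ticks). For the g-code, the solid's height is divided into equal slices at the stated Δz and each level perimeter traced with G1 moves after a G0 lift.

; perimeter-only toolpath
G21 ; units = mm
G90 ; absolute positioning
G28 ; home
; layer 1
G0 Z3.00
G0 X24.00 Y12.00
G1 X21.71 Y19.05
G1 X15.71 Y23.41
G1 X8.29 Y23.41
G1 X2.29 Y19.05
G1 X0.00 Y12.00
G1 X2.29 Y4.95
G1 X8.29 Y0.59
G1 X15.71 Y0.59
G1 X21.71 Y4.95
G1 X24.00 Y12.00
; layer 2
G0 Z6.00
G0 X24.00 Y12.00
G1 X21.71 Y19.05
G1 X15.71 Y23.41
G1 X8.29 Y23.41
G1 X2.29 Y19.05
G1 X0.00 Y12.00
G1 X2.29 Y4.95
G1 X8.29 Y0.59
G1 X15.71 Y0.59
G1 X21.71 Y4.95
G1 X24.00 Y12.00
; layer 3
G0 Z9.00
G0 X24.00 Y12.00
G1 X21.71 Y19.05
G1 X15.71 Y23.41
G1 X8.29 Y23.41
G1 X2.29 Y19.05
G1 X0.00 Y12.00
G1 X2.29 Y4.95
G1 X8.29 Y0.59
G1 X15.71 Y0.59
G1 X21.71 Y4.95
G1 X24.00 Y12.00
; layer 4
G0 Z12.00
G0 X24.00 Y12.00
G1 X21.71 Y19.05
G1 X15.71 Y23.41
G1 X8.29 Y23.41
G1 X2.29 Y19.05
G1 X0.00 Y12.00
G1 X2.29 Y4.95
G1 X8.29 Y0.59
G1 X15.71 Y0.59
G1 X21.71 Y4.95
G1 X24.00 Y12.00
; layer 5
G0 Z15.00
G0 X24.00 Y12.00
G1 X21.71 Y19.05
G1 X15.71 Y23.41
G1 X8.29 Y23.41
G1 X2.29 Y19.05
G1 X0.00 Y12.00
G1 X2.29 Y4.95
G1 X8.29 Y0.59
G1 X15.71 Y0.59
G1 X21.71 Y4.95
G1 X24.00 Y12.00
M2 ; end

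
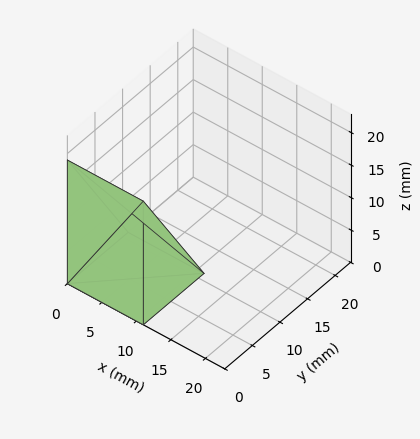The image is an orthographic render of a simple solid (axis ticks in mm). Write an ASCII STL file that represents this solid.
Reading the render: the shape is a wedge (ramp): 11 × 11 mm base, rising to 19 mm along the y=0 edge and sloping linearly to z=0 at y=11 (dimensions read to the nearest mm from the axis ticks). For the STL, each face is triangulated and given an outward normal.

solid part
  facet normal 0.0000 0.0000 -1.0000
    outer loop
      vertex 11.00 11.00 0.00
      vertex 11.00 0.00 0.00
      vertex 0.00 0.00 0.00
    endloop
  endfacet
  facet normal 0.0000 0.0000 -1.0000
    outer loop
      vertex 0.00 11.00 0.00
      vertex 11.00 11.00 0.00
      vertex 0.00 0.00 0.00
    endloop
  endfacet
  facet normal 0.0000 -1.0000 0.0000
    outer loop
      vertex 0.00 0.00 0.00
      vertex 11.00 0.00 0.00
      vertex 11.00 0.00 19.00
    endloop
  endfacet
  facet normal 0.0000 -1.0000 0.0000
    outer loop
      vertex 0.00 0.00 0.00
      vertex 11.00 0.00 19.00
      vertex 0.00 0.00 19.00
    endloop
  endfacet
  facet normal 0.0000 0.8654 0.5010
    outer loop
      vertex 0.00 0.00 19.00
      vertex 11.00 0.00 19.00
      vertex 11.00 11.00 0.00
    endloop
  endfacet
  facet normal 0.0000 0.8654 0.5010
    outer loop
      vertex 0.00 0.00 19.00
      vertex 11.00 11.00 0.00
      vertex 0.00 11.00 0.00
    endloop
  endfacet
  facet normal -1.0000 0.0000 0.0000
    outer loop
      vertex 0.00 0.00 19.00
      vertex 0.00 11.00 0.00
      vertex 0.00 0.00 0.00
    endloop
  endfacet
  facet normal 1.0000 0.0000 0.0000
    outer loop
      vertex 11.00 0.00 0.00
      vertex 11.00 11.00 0.00
      vertex 11.00 0.00 19.00
    endloop
  endfacet
endsolid part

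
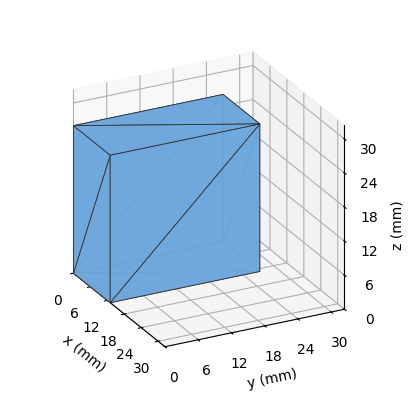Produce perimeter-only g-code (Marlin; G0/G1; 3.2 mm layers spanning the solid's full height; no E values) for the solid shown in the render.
Reading the render: the shape is a rectangular box, roughly 13 × 27 mm footprint and 26 mm tall (dimensions read to the nearest mm from the axis ticks). For the g-code, the solid's height is divided into equal slices at the stated Δz and each level perimeter traced with G1 moves after a G0 lift.

; perimeter-only toolpath
G21 ; units = mm
G90 ; absolute positioning
G28 ; home
; layer 1
G0 Z3.2
G0 X0.0 Y0.0
G1 X13.0 Y0.0
G1 X13.0 Y27.0
G1 X0.0 Y27.0
G1 X0.0 Y0.0
; layer 2
G0 Z6.5
G0 X0.0 Y0.0
G1 X13.0 Y0.0
G1 X13.0 Y27.0
G1 X0.0 Y27.0
G1 X0.0 Y0.0
; layer 3
G0 Z9.8
G0 X0.0 Y0.0
G1 X13.0 Y0.0
G1 X13.0 Y27.0
G1 X0.0 Y27.0
G1 X0.0 Y0.0
; layer 4
G0 Z13.0
G0 X0.0 Y0.0
G1 X13.0 Y0.0
G1 X13.0 Y27.0
G1 X0.0 Y27.0
G1 X0.0 Y0.0
; layer 5
G0 Z16.2
G0 X0.0 Y0.0
G1 X13.0 Y0.0
G1 X13.0 Y27.0
G1 X0.0 Y27.0
G1 X0.0 Y0.0
; layer 6
G0 Z19.5
G0 X0.0 Y0.0
G1 X13.0 Y0.0
G1 X13.0 Y27.0
G1 X0.0 Y27.0
G1 X0.0 Y0.0
; layer 7
G0 Z22.8
G0 X0.0 Y0.0
G1 X13.0 Y0.0
G1 X13.0 Y27.0
G1 X0.0 Y27.0
G1 X0.0 Y0.0
; layer 8
G0 Z26.0
G0 X0.0 Y0.0
G1 X13.0 Y0.0
G1 X13.0 Y27.0
G1 X0.0 Y27.0
G1 X0.0 Y0.0
M2 ; end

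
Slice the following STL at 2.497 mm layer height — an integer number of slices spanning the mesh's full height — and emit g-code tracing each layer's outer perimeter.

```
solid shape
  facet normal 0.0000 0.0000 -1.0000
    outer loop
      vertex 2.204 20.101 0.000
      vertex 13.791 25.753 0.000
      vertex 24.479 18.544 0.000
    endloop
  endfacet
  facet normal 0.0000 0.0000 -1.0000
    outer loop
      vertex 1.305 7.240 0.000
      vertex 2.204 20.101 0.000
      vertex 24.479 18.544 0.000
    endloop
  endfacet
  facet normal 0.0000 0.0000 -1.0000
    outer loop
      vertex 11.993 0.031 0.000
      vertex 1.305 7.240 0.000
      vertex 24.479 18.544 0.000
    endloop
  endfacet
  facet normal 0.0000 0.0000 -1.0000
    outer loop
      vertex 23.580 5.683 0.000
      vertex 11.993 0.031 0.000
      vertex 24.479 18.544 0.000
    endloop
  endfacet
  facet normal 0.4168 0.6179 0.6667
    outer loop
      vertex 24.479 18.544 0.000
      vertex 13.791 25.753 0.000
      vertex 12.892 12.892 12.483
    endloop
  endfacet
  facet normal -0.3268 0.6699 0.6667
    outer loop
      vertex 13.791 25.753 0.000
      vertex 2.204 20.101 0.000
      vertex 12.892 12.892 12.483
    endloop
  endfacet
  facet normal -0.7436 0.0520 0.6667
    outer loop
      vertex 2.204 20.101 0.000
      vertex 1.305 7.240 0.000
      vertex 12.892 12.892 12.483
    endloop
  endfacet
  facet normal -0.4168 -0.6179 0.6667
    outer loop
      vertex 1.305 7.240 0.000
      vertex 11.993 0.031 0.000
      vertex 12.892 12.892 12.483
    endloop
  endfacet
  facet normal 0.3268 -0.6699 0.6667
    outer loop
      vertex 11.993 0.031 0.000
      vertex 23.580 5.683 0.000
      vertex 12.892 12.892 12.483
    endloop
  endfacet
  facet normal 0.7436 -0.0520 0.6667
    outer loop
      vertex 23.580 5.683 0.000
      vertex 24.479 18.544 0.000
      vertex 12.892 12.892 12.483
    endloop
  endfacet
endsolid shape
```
; perimeter-only toolpath
G21 ; units = mm
G90 ; absolute positioning
G28 ; home
; layer 1
G0 Z2.497
G0 X22.162 Y17.414
G1 X13.611 Y23.181
G1 X4.342 Y18.659
G1 X3.622 Y8.370
G1 X12.173 Y2.603
G1 X21.442 Y7.125
G1 X22.162 Y17.414
; layer 2
G0 Z4.993
G0 X19.844 Y16.283
G1 X13.431 Y20.609
G1 X6.479 Y17.217
G1 X5.940 Y9.501
G1 X12.353 Y5.175
G1 X19.305 Y8.567
G1 X19.844 Y16.283
; layer 3
G0 Z7.490
G0 X17.527 Y15.153
G1 X13.252 Y18.036
G1 X8.617 Y15.776
G1 X8.257 Y10.631
G1 X12.532 Y7.748
G1 X17.167 Y10.008
G1 X17.527 Y15.153
; layer 4
G0 Z9.986
G0 X15.209 Y14.022
G1 X13.072 Y15.464
G1 X10.754 Y14.334
G1 X10.575 Y11.762
G1 X12.712 Y10.320
G1 X15.030 Y11.450
G1 X15.209 Y14.022
M2 ; end

The solid is a regular 6-sided pyramid, base circumscribed radius ≈ 12.9 mm, apex at z ≈ 12.5 mm. Slicing at Δz = 2.497 mm — 5 equal slices spanning the solid's height, so layer i sits at z = i·h/5 — gives 4 non-empty perimeters. Each is a 6-segment closed polygon; G0 lifts to the layer z and rapids to the start vertex, then G1 traces the edges. The cross-section shrinks linearly with z (the slice at the apex is degenerate and omitted).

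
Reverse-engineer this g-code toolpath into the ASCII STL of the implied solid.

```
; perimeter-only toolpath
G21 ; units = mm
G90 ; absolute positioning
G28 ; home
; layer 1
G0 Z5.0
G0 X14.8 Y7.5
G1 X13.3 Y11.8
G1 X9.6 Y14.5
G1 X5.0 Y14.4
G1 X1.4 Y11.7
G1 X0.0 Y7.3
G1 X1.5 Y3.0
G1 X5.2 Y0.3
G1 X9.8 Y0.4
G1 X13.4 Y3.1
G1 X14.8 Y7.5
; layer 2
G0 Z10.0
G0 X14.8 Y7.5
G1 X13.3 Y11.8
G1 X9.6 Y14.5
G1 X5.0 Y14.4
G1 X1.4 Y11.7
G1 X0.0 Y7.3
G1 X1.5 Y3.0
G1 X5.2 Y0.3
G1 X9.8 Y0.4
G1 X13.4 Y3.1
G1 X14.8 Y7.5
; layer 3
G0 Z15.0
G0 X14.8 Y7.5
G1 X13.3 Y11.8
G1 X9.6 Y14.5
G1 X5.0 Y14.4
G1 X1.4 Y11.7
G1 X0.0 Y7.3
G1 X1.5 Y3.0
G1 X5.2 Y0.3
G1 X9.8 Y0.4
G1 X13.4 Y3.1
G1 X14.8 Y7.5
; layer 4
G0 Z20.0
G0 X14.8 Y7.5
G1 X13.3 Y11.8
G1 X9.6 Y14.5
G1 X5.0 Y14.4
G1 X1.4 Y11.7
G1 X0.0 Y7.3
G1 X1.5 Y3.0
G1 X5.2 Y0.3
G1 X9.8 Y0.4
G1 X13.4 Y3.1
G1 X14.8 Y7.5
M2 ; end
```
solid part
  facet normal 0.0000 0.0000 -1.0000
    outer loop
      vertex 9.6 14.5 0.0
      vertex 13.3 11.8 0.0
      vertex 14.8 7.5 0.0
    endloop
  endfacet
  facet normal 0.0000 0.0000 -1.0000
    outer loop
      vertex 5.0 14.4 0.0
      vertex 9.6 14.5 0.0
      vertex 14.8 7.5 0.0
    endloop
  endfacet
  facet normal 0.0000 0.0000 -1.0000
    outer loop
      vertex 1.4 11.7 0.0
      vertex 5.0 14.4 0.0
      vertex 14.8 7.5 0.0
    endloop
  endfacet
  facet normal 0.0000 0.0000 -1.0000
    outer loop
      vertex 0.0 7.3 0.0
      vertex 1.4 11.7 0.0
      vertex 14.8 7.5 0.0
    endloop
  endfacet
  facet normal 0.0000 0.0000 -1.0000
    outer loop
      vertex 1.5 3.0 0.0
      vertex 0.0 7.3 0.0
      vertex 14.8 7.5 0.0
    endloop
  endfacet
  facet normal 0.0000 0.0000 -1.0000
    outer loop
      vertex 5.2 0.3 0.0
      vertex 1.5 3.0 0.0
      vertex 14.8 7.5 0.0
    endloop
  endfacet
  facet normal 0.0000 0.0000 -1.0000
    outer loop
      vertex 9.8 0.4 0.0
      vertex 5.2 0.3 0.0
      vertex 14.8 7.5 0.0
    endloop
  endfacet
  facet normal 0.0000 0.0000 -1.0000
    outer loop
      vertex 13.4 3.1 0.0
      vertex 9.8 0.4 0.0
      vertex 14.8 7.5 0.0
    endloop
  endfacet
  facet normal 0.0000 0.0000 1.0000
    outer loop
      vertex 14.8 7.5 20.0
      vertex 13.3 11.8 20.0
      vertex 9.6 14.5 20.0
    endloop
  endfacet
  facet normal 0.0000 0.0000 1.0000
    outer loop
      vertex 14.8 7.5 20.0
      vertex 9.6 14.5 20.0
      vertex 5.0 14.4 20.0
    endloop
  endfacet
  facet normal 0.0000 0.0000 1.0000
    outer loop
      vertex 14.8 7.5 20.0
      vertex 5.0 14.4 20.0
      vertex 1.4 11.7 20.0
    endloop
  endfacet
  facet normal 0.0000 0.0000 1.0000
    outer loop
      vertex 14.8 7.5 20.0
      vertex 1.4 11.7 20.0
      vertex 0.0 7.3 20.0
    endloop
  endfacet
  facet normal 0.0000 0.0000 1.0000
    outer loop
      vertex 14.8 7.5 20.0
      vertex 0.0 7.3 20.0
      vertex 1.5 3.0 20.0
    endloop
  endfacet
  facet normal 0.0000 0.0000 1.0000
    outer loop
      vertex 14.8 7.5 20.0
      vertex 1.5 3.0 20.0
      vertex 5.2 0.3 20.0
    endloop
  endfacet
  facet normal 0.0000 0.0000 1.0000
    outer loop
      vertex 14.8 7.5 20.0
      vertex 5.2 0.3 20.0
      vertex 9.8 0.4 20.0
    endloop
  endfacet
  facet normal 0.0000 0.0000 1.0000
    outer loop
      vertex 14.8 7.5 20.0
      vertex 9.8 0.4 20.0
      vertex 13.4 3.1 20.0
    endloop
  endfacet
  facet normal 0.9442 0.3294 0.0000
    outer loop
      vertex 14.8 7.5 0.0
      vertex 13.3 11.8 0.0
      vertex 13.3 11.8 20.0
    endloop
  endfacet
  facet normal 0.9442 0.3294 0.0000
    outer loop
      vertex 14.8 7.5 0.0
      vertex 13.3 11.8 20.0
      vertex 14.8 7.5 20.0
    endloop
  endfacet
  facet normal 0.5895 0.8078 0.0000
    outer loop
      vertex 13.3 11.8 0.0
      vertex 9.6 14.5 0.0
      vertex 9.6 14.5 20.0
    endloop
  endfacet
  facet normal 0.5895 0.8078 0.0000
    outer loop
      vertex 13.3 11.8 0.0
      vertex 9.6 14.5 20.0
      vertex 13.3 11.8 20.0
    endloop
  endfacet
  facet normal -0.0217 0.9998 0.0000
    outer loop
      vertex 9.6 14.5 0.0
      vertex 5.0 14.4 0.0
      vertex 5.0 14.4 20.0
    endloop
  endfacet
  facet normal -0.0217 0.9998 0.0000
    outer loop
      vertex 9.6 14.5 0.0
      vertex 5.0 14.4 20.0
      vertex 9.6 14.5 20.0
    endloop
  endfacet
  facet normal -0.6000 0.8000 0.0000
    outer loop
      vertex 5.0 14.4 0.0
      vertex 1.4 11.7 0.0
      vertex 1.4 11.7 20.0
    endloop
  endfacet
  facet normal -0.6000 0.8000 0.0000
    outer loop
      vertex 5.0 14.4 0.0
      vertex 1.4 11.7 20.0
      vertex 5.0 14.4 20.0
    endloop
  endfacet
  facet normal -0.9529 0.3032 0.0000
    outer loop
      vertex 1.4 11.7 0.0
      vertex 0.0 7.3 0.0
      vertex 0.0 7.3 20.0
    endloop
  endfacet
  facet normal -0.9529 0.3032 0.0000
    outer loop
      vertex 1.4 11.7 0.0
      vertex 0.0 7.3 20.0
      vertex 1.4 11.7 20.0
    endloop
  endfacet
  facet normal -0.9442 -0.3294 0.0000
    outer loop
      vertex 0.0 7.3 0.0
      vertex 1.5 3.0 0.0
      vertex 1.5 3.0 20.0
    endloop
  endfacet
  facet normal -0.9442 -0.3294 0.0000
    outer loop
      vertex 0.0 7.3 0.0
      vertex 1.5 3.0 20.0
      vertex 0.0 7.3 20.0
    endloop
  endfacet
  facet normal -0.5895 -0.8078 0.0000
    outer loop
      vertex 1.5 3.0 0.0
      vertex 5.2 0.3 0.0
      vertex 5.2 0.3 20.0
    endloop
  endfacet
  facet normal -0.5895 -0.8078 0.0000
    outer loop
      vertex 1.5 3.0 0.0
      vertex 5.2 0.3 20.0
      vertex 1.5 3.0 20.0
    endloop
  endfacet
  facet normal 0.0217 -0.9998 0.0000
    outer loop
      vertex 5.2 0.3 0.0
      vertex 9.8 0.4 0.0
      vertex 9.8 0.4 20.0
    endloop
  endfacet
  facet normal 0.0217 -0.9998 0.0000
    outer loop
      vertex 5.2 0.3 0.0
      vertex 9.8 0.4 20.0
      vertex 5.2 0.3 20.0
    endloop
  endfacet
  facet normal 0.6000 -0.8000 0.0000
    outer loop
      vertex 9.8 0.4 0.0
      vertex 13.4 3.1 0.0
      vertex 13.4 3.1 20.0
    endloop
  endfacet
  facet normal 0.6000 -0.8000 0.0000
    outer loop
      vertex 9.8 0.4 0.0
      vertex 13.4 3.1 20.0
      vertex 9.8 0.4 20.0
    endloop
  endfacet
  facet normal 0.9529 -0.3032 0.0000
    outer loop
      vertex 13.4 3.1 0.0
      vertex 14.8 7.5 0.0
      vertex 14.8 7.5 20.0
    endloop
  endfacet
  facet normal 0.9529 -0.3032 0.0000
    outer loop
      vertex 13.4 3.1 0.0
      vertex 14.8 7.5 20.0
      vertex 13.4 3.1 20.0
    endloop
  endfacet
endsolid part

The G0 Z moves step by Δz≈5.0 mm. Every layer's G1 loop is the same polygon, so the solid is a straight extrusion of it from z=0 to z≈20. Closing with flat bottom and top caps and triangulating gives 36 facets — a regular 10-sided prism (a cylinder approximated with 10 flat sides), circumscribed radius ≈ 7.4 mm, height ≈ 20 mm.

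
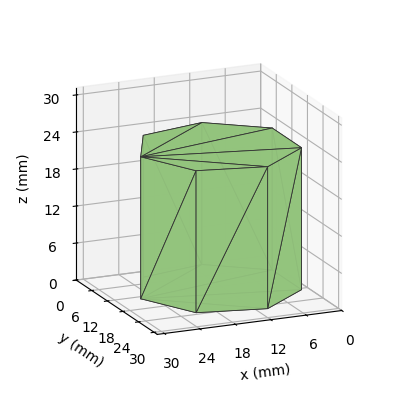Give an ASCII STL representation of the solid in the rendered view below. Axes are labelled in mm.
Reading the render: the shape is a regular 7-sided prism (a cylinder approximated with 7 flat sides), circumscribed radius ≈ 13 mm, height ≈ 23 mm (dimensions read to the nearest mm from the axis ticks). For the STL, each face is triangulated and given an outward normal.

solid part
  facet normal 0.0000 0.0000 -1.0000
    outer loop
      vertex 10.107 25.674 0.000
      vertex 21.105 23.164 0.000
      vertex 26.000 13.000 0.000
    endloop
  endfacet
  facet normal 0.0000 0.0000 -1.0000
    outer loop
      vertex 1.287 18.640 0.000
      vertex 10.107 25.674 0.000
      vertex 26.000 13.000 0.000
    endloop
  endfacet
  facet normal 0.0000 0.0000 -1.0000
    outer loop
      vertex 1.287 7.360 0.000
      vertex 1.287 18.640 0.000
      vertex 26.000 13.000 0.000
    endloop
  endfacet
  facet normal 0.0000 0.0000 -1.0000
    outer loop
      vertex 10.107 0.326 0.000
      vertex 1.287 7.360 0.000
      vertex 26.000 13.000 0.000
    endloop
  endfacet
  facet normal 0.0000 0.0000 -1.0000
    outer loop
      vertex 21.105 2.836 0.000
      vertex 10.107 0.326 0.000
      vertex 26.000 13.000 0.000
    endloop
  endfacet
  facet normal 0.0000 0.0000 1.0000
    outer loop
      vertex 26.000 13.000 23.000
      vertex 21.105 23.164 23.000
      vertex 10.107 25.674 23.000
    endloop
  endfacet
  facet normal 0.0000 0.0000 1.0000
    outer loop
      vertex 26.000 13.000 23.000
      vertex 10.107 25.674 23.000
      vertex 1.287 18.640 23.000
    endloop
  endfacet
  facet normal 0.0000 0.0000 1.0000
    outer loop
      vertex 26.000 13.000 23.000
      vertex 1.287 18.640 23.000
      vertex 1.287 7.360 23.000
    endloop
  endfacet
  facet normal 0.0000 0.0000 1.0000
    outer loop
      vertex 26.000 13.000 23.000
      vertex 1.287 7.360 23.000
      vertex 10.107 0.326 23.000
    endloop
  endfacet
  facet normal 0.0000 0.0000 1.0000
    outer loop
      vertex 26.000 13.000 23.000
      vertex 10.107 0.326 23.000
      vertex 21.105 2.836 23.000
    endloop
  endfacet
  facet normal 0.9010 0.4339 0.0000
    outer loop
      vertex 26.000 13.000 0.000
      vertex 21.105 23.164 0.000
      vertex 21.105 23.164 23.000
    endloop
  endfacet
  facet normal 0.9010 0.4339 0.0000
    outer loop
      vertex 26.000 13.000 0.000
      vertex 21.105 23.164 23.000
      vertex 26.000 13.000 23.000
    endloop
  endfacet
  facet normal 0.2225 0.9749 0.0000
    outer loop
      vertex 21.105 23.164 0.000
      vertex 10.107 25.674 0.000
      vertex 10.107 25.674 23.000
    endloop
  endfacet
  facet normal 0.2225 0.9749 0.0000
    outer loop
      vertex 21.105 23.164 0.000
      vertex 10.107 25.674 23.000
      vertex 21.105 23.164 23.000
    endloop
  endfacet
  facet normal -0.6235 0.7818 0.0000
    outer loop
      vertex 10.107 25.674 0.000
      vertex 1.287 18.640 0.000
      vertex 1.287 18.640 23.000
    endloop
  endfacet
  facet normal -0.6235 0.7818 0.0000
    outer loop
      vertex 10.107 25.674 0.000
      vertex 1.287 18.640 23.000
      vertex 10.107 25.674 23.000
    endloop
  endfacet
  facet normal -1.0000 0.0000 0.0000
    outer loop
      vertex 1.287 18.640 0.000
      vertex 1.287 7.360 0.000
      vertex 1.287 7.360 23.000
    endloop
  endfacet
  facet normal -1.0000 0.0000 0.0000
    outer loop
      vertex 1.287 18.640 0.000
      vertex 1.287 7.360 23.000
      vertex 1.287 18.640 23.000
    endloop
  endfacet
  facet normal -0.6235 -0.7818 0.0000
    outer loop
      vertex 1.287 7.360 0.000
      vertex 10.107 0.326 0.000
      vertex 10.107 0.326 23.000
    endloop
  endfacet
  facet normal -0.6235 -0.7818 0.0000
    outer loop
      vertex 1.287 7.360 0.000
      vertex 10.107 0.326 23.000
      vertex 1.287 7.360 23.000
    endloop
  endfacet
  facet normal 0.2225 -0.9749 0.0000
    outer loop
      vertex 10.107 0.326 0.000
      vertex 21.105 2.836 0.000
      vertex 21.105 2.836 23.000
    endloop
  endfacet
  facet normal 0.2225 -0.9749 0.0000
    outer loop
      vertex 10.107 0.326 0.000
      vertex 21.105 2.836 23.000
      vertex 10.107 0.326 23.000
    endloop
  endfacet
  facet normal 0.9010 -0.4339 0.0000
    outer loop
      vertex 21.105 2.836 0.000
      vertex 26.000 13.000 0.000
      vertex 26.000 13.000 23.000
    endloop
  endfacet
  facet normal 0.9010 -0.4339 0.0000
    outer loop
      vertex 21.105 2.836 0.000
      vertex 26.000 13.000 23.000
      vertex 21.105 2.836 23.000
    endloop
  endfacet
endsolid part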